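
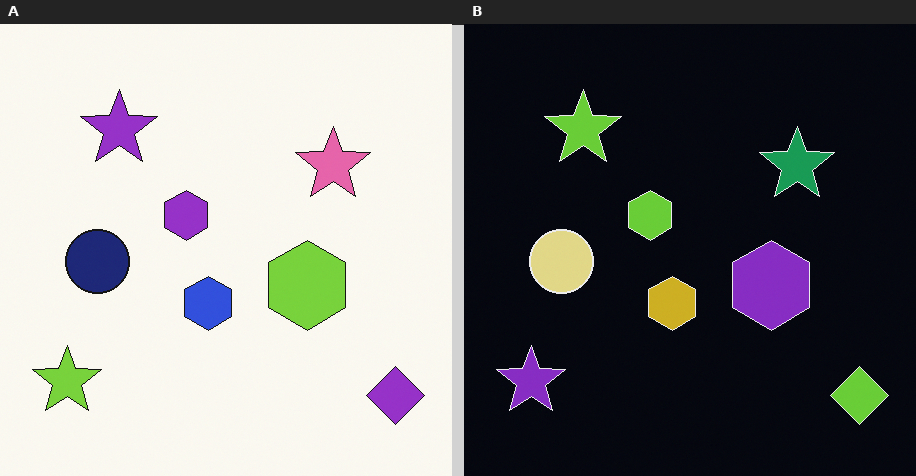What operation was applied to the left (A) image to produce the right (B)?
This is the original image color-inverted (negative).

The light background has become dark and every shape's color is its complement — a photographic negative.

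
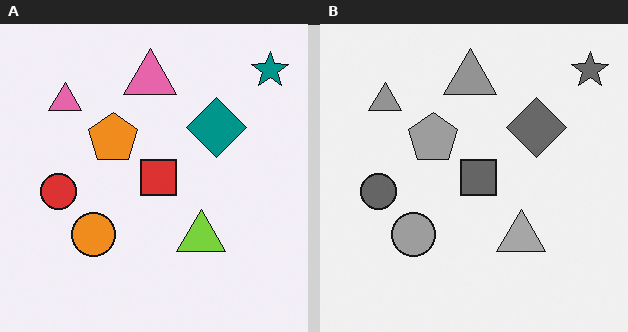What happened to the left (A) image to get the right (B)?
Converted to grayscale.

All color is removed — every shape is now a shade of grey.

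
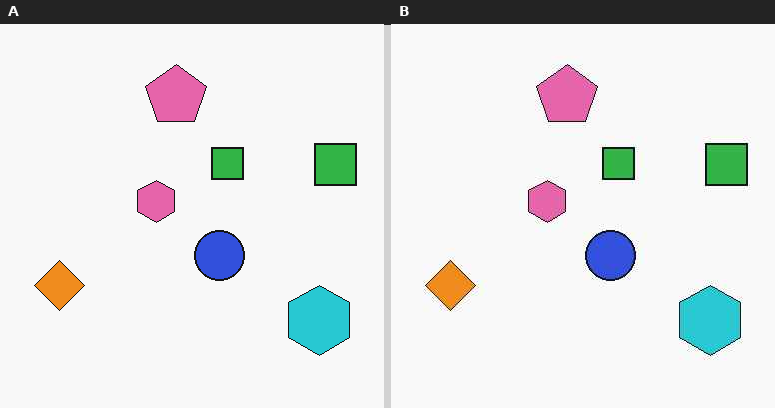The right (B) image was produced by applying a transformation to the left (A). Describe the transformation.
The right (B) image is the left (A) JPEG-compressed with visible artifacts.

Blocky 8×8 compression artifacts appear around shape edges and the flat background shows ringing — characteristic JPEG degradation.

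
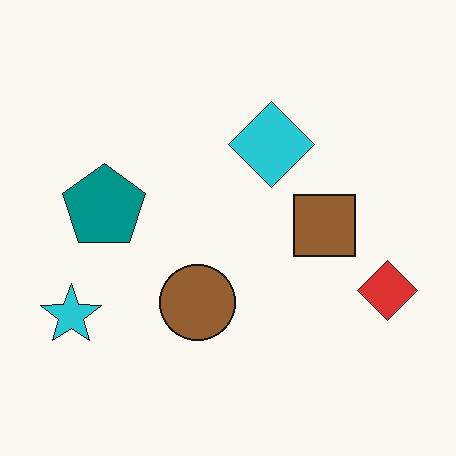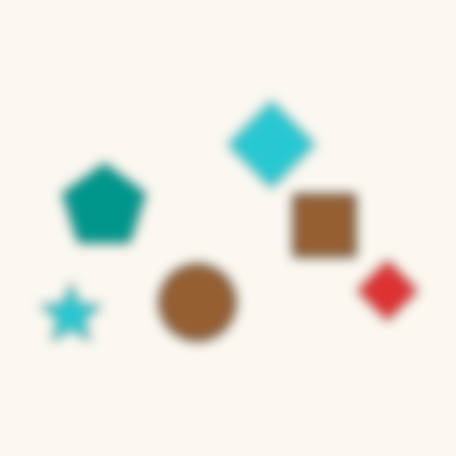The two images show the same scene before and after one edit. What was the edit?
The second image is the first heavily blurred.

Shape edges and outlines are uniformly softened across the whole image.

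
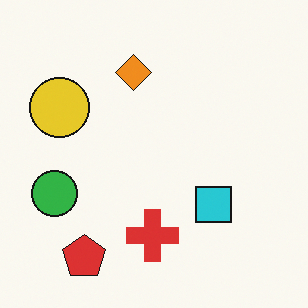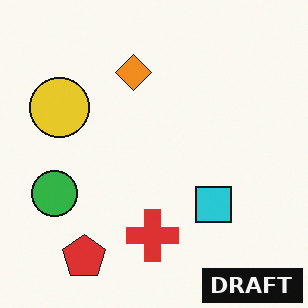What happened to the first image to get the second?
The second image is the first watermarked with the text "DRAFT" in the lower-right corner.

A dark label reading "DRAFT" appears in the lower-right corner.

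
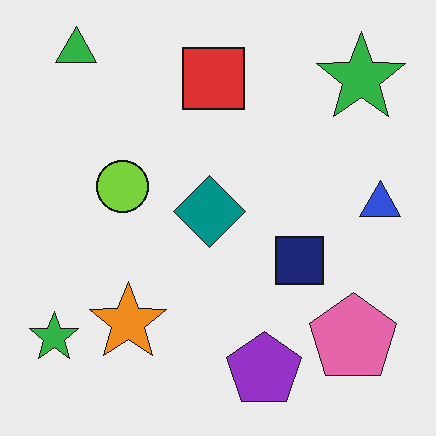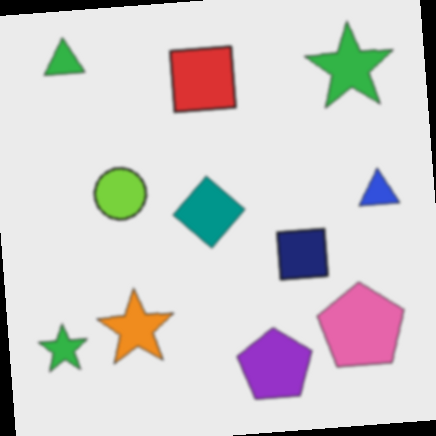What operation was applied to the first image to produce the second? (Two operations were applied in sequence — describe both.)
The second image is the first given a subtle gaussian blur, then rotated counter-clockwise by a slight angle.

Shape edges and outlines are uniformly softened across the whole image. Every shape is tilted by the same angle and the image corners show triangular fill wedges — a whole-image rotation by a non-right angle.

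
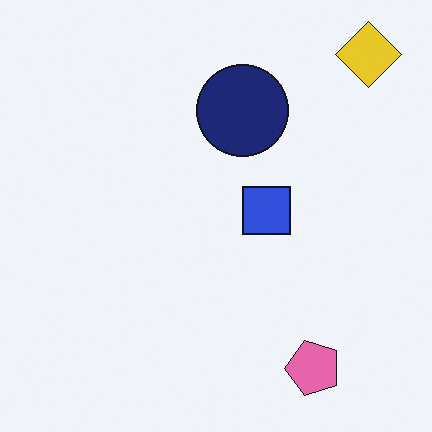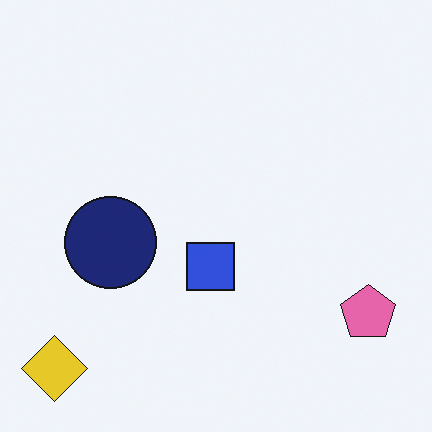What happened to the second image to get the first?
This is the original image transposed (reflected across the top-left ↔ bottom-right diagonal).

Shapes have swapped their row and column positions — what was in the top-right is now in the bottom-left — a diagonal reflection.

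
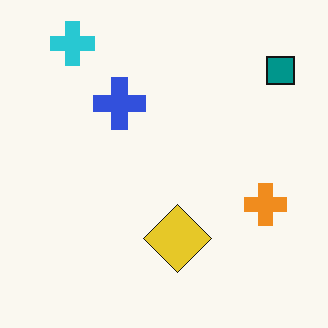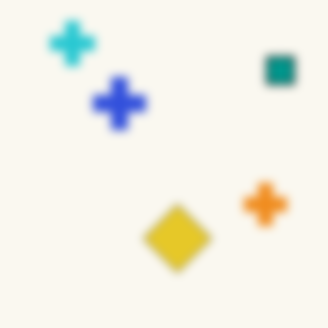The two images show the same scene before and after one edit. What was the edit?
This is the original image moderately blurred.

Shape edges and outlines are uniformly softened across the whole image.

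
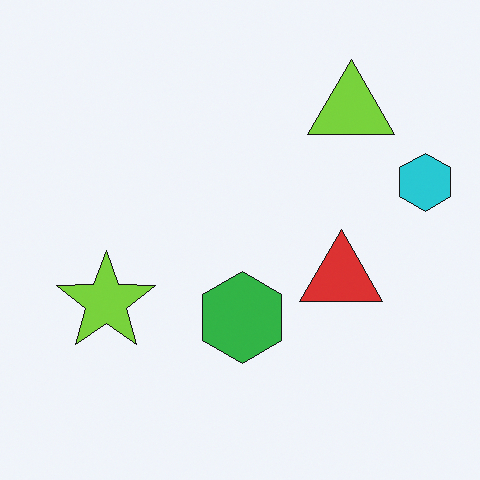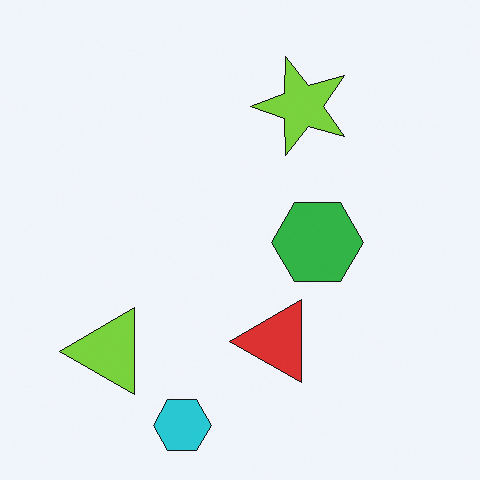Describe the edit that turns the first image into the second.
This is the original image transposed (reflected across the top-left ↔ bottom-right diagonal).

Shapes have swapped their row and column positions — what was in the top-right is now in the bottom-left — a diagonal reflection.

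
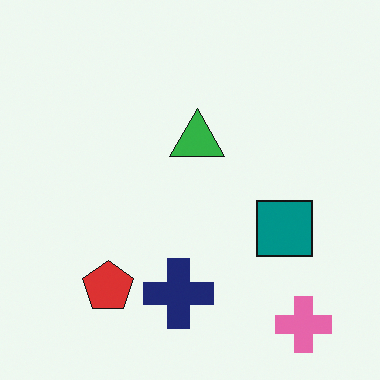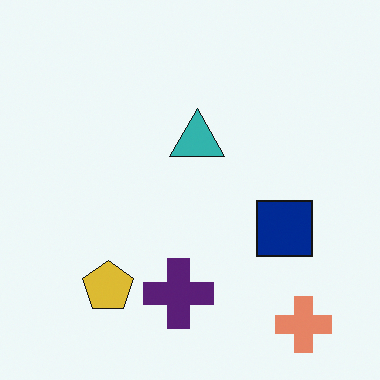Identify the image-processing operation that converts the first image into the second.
The transformation is: hue-shifted slightly.

Every shape's color has rotated by the same amount around the hue wheel — a uniform hue shift.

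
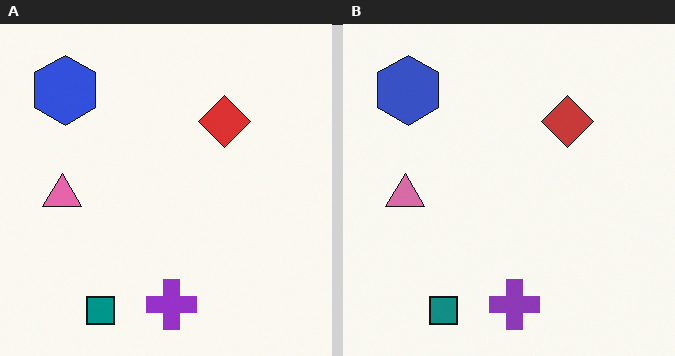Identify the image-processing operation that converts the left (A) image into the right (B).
It was slightly desaturated.

All colors are more muted and greyish — a global saturation change.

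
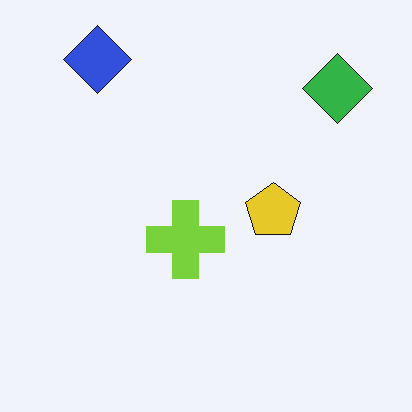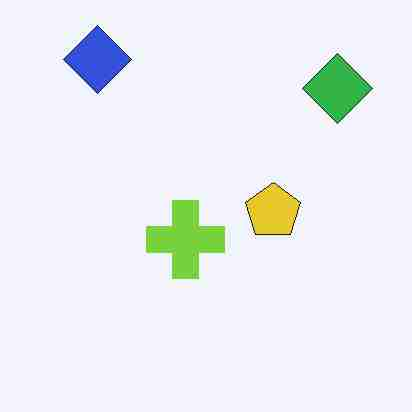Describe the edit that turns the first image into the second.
This is the original image degraded with heavy JPEG compression.

Blocky 8×8 compression artifacts appear around shape edges and the flat background shows ringing — characteristic JPEG degradation.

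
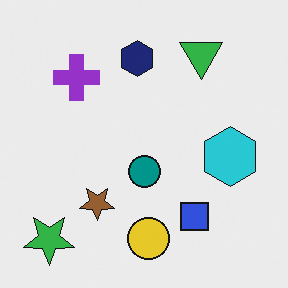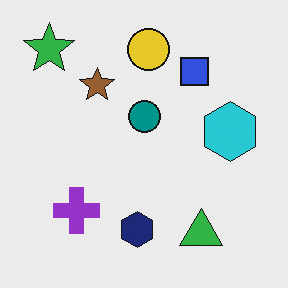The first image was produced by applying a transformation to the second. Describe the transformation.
The first image is the second flipped vertically (top ↔ bottom).

The green star is in the top-left of the second image and the bottom-left of the first — shapes on opposite sides of the horizontal midline have swapped in a mirror flip.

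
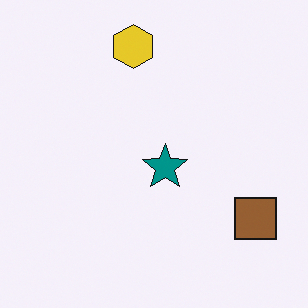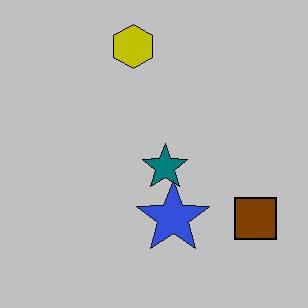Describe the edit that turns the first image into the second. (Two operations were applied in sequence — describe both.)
This is the original image heavily posterized to just a handful of flat colors, then overlaid with an additional blue star.

Each flat color has snapped to a coarser quantized level — most visibly, the near-white background has dropped to a flat grey. A blue star appears in the second image that is absent from the first.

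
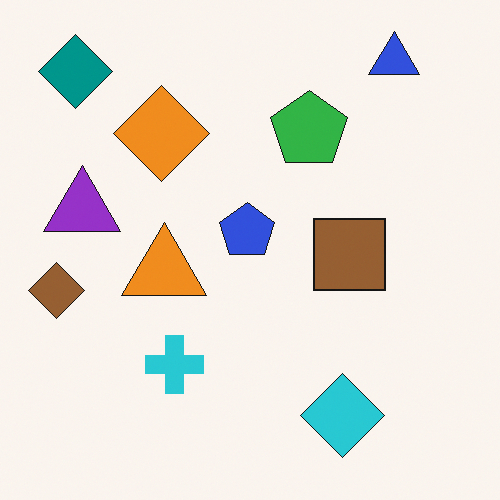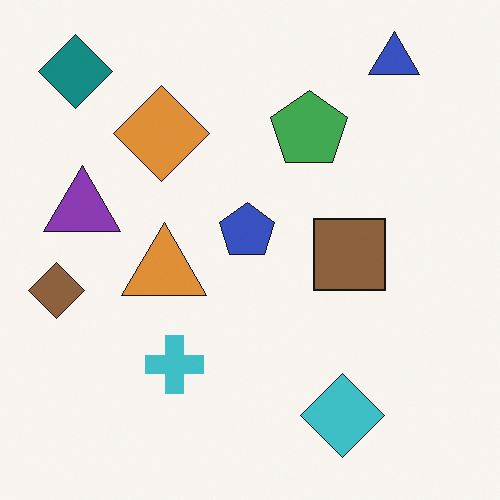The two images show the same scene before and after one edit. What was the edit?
The image was slightly desaturated.

All colors are more muted and greyish — a global saturation change.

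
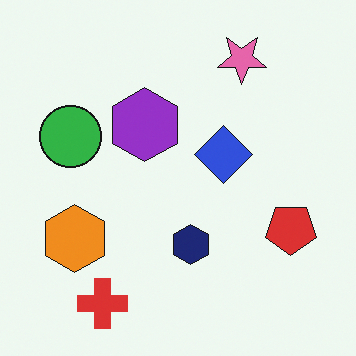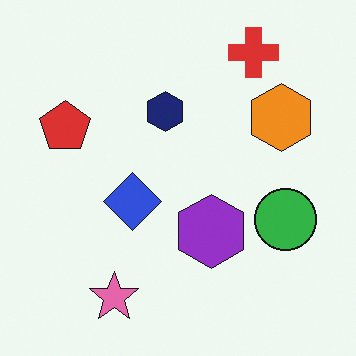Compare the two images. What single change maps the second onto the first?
The image was rotated 180°.

The red cross sits in the top-right of the second image and the bottom-left of the first — consistent with a whole-image 180° rotation.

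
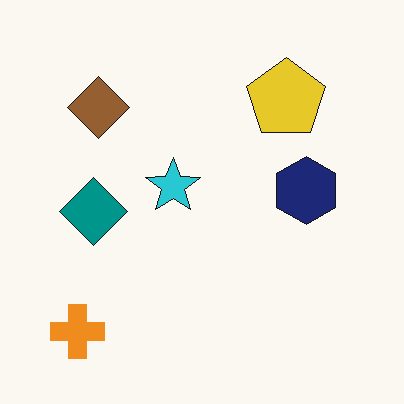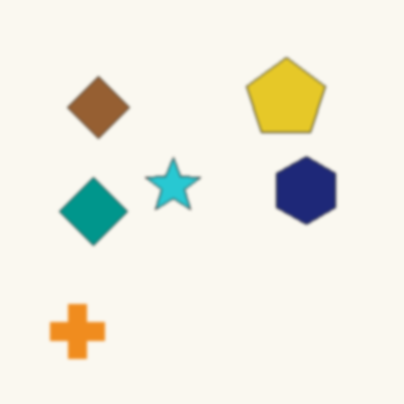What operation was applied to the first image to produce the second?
The image was slightly softened.

Shape edges and outlines are uniformly softened across the whole image.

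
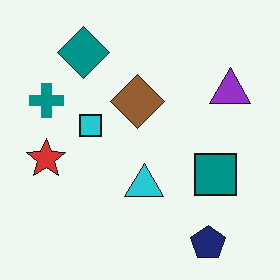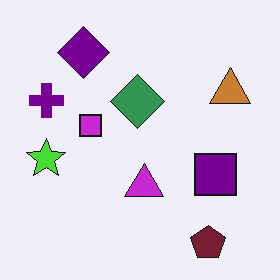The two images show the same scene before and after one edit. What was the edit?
This is the original image hue-shifted through roughly a third of the color wheel.

Every shape's color has rotated by the same amount around the hue wheel — a uniform hue shift.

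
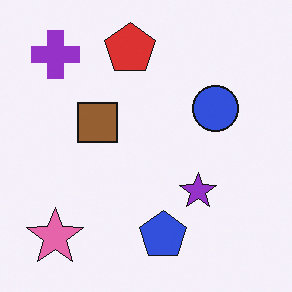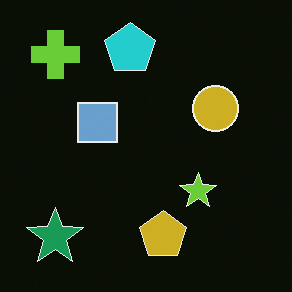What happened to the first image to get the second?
This is the original image color-inverted (negative).

The light background has become dark and every shape's color is its complement — a photographic negative.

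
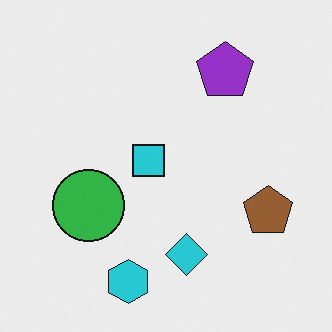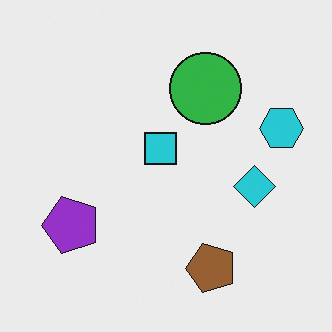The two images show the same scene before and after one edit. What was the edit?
It was transposed (reflected across the top-left ↔ bottom-right diagonal).

Shapes have swapped their row and column positions — what was in the top-right is now in the bottom-left — a diagonal reflection.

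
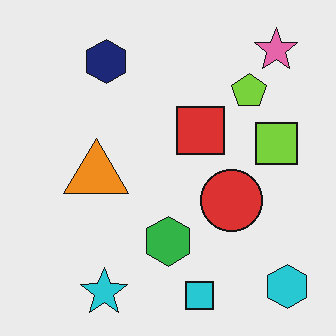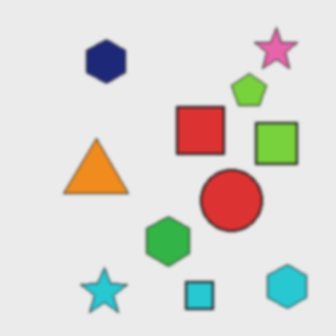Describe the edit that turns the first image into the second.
The transformation is: given a subtle gaussian blur.

Shape edges and outlines are uniformly softened across the whole image.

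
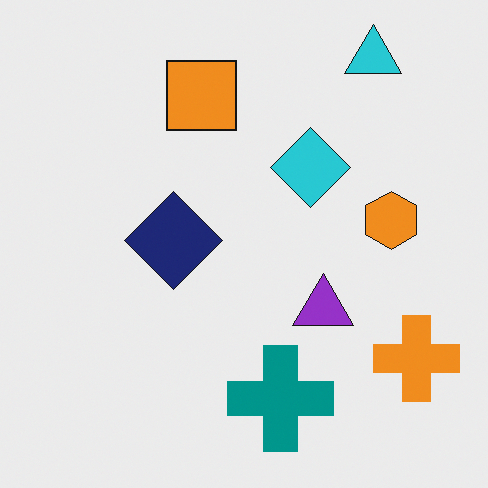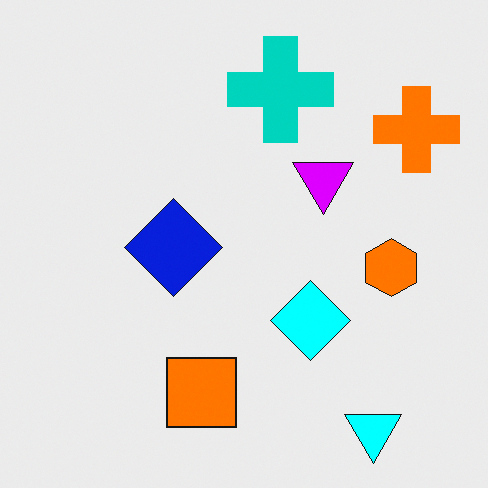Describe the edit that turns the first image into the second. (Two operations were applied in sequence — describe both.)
It was flipped vertically (top ↔ bottom), then heavily oversaturated.

The cyan triangle is in the top-right of the first image and the bottom-right of the second — shapes on opposite sides of the horizontal midline have swapped in a mirror flip. All colors are more vivid — a global saturation change.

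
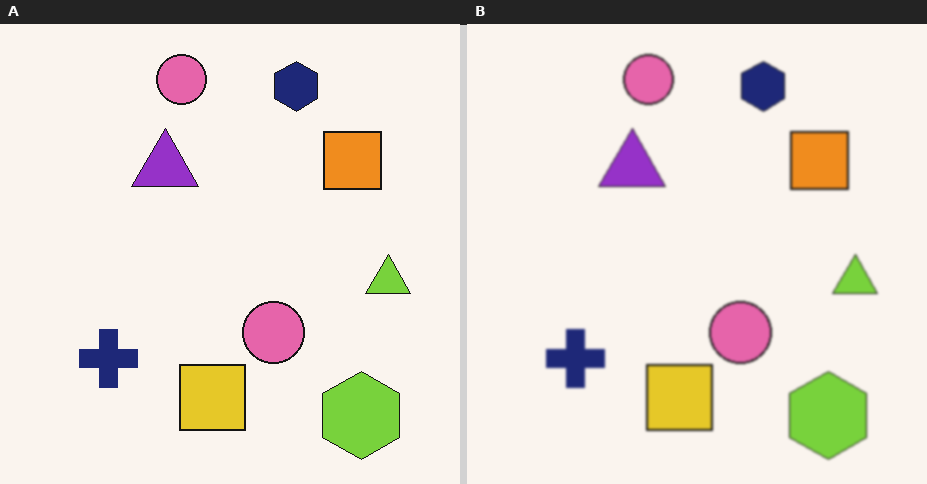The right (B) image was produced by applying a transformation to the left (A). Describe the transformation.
It was slightly softened.

Shape edges and outlines are uniformly softened across the whole image.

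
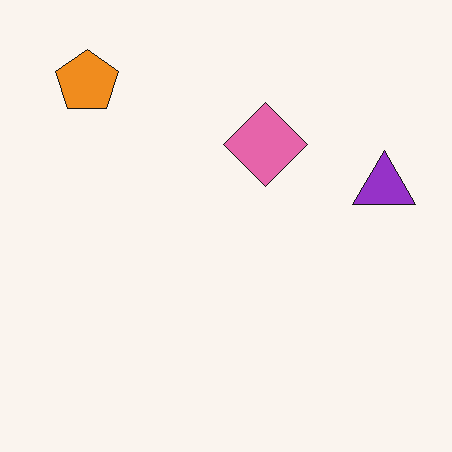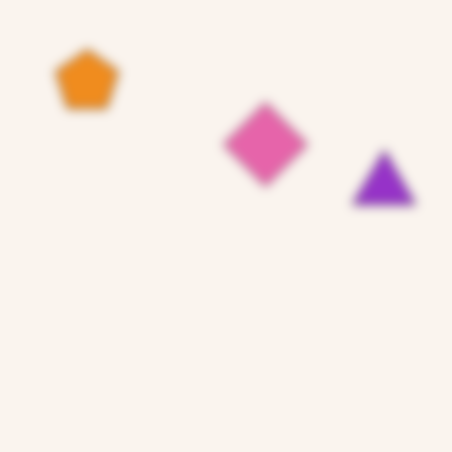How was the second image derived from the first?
Heavily blurred.

Shape edges and outlines are uniformly softened across the whole image.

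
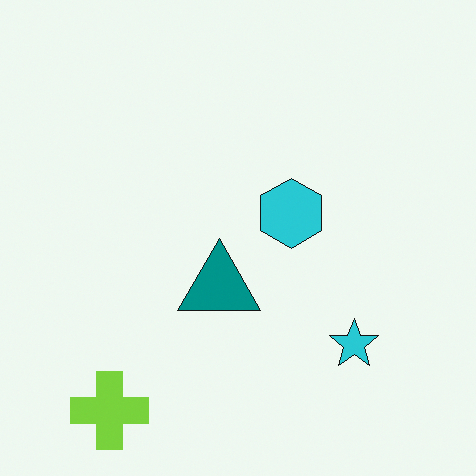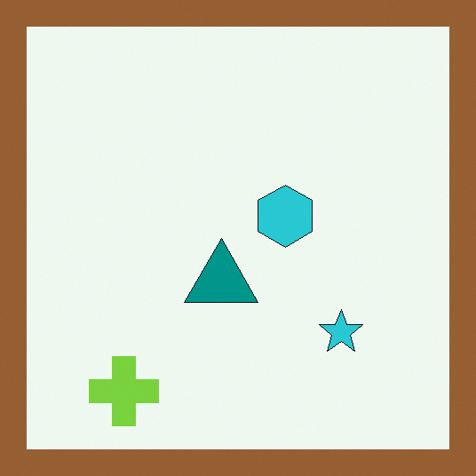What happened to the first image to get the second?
It was framed with a brown border.

A solid brown frame runs around the edge of the second image, with the content slightly shrunk inside it.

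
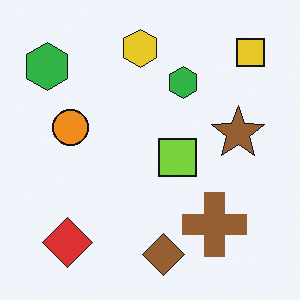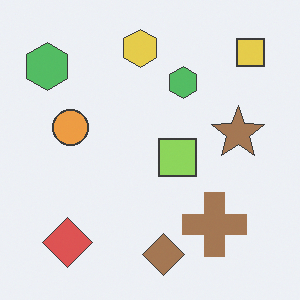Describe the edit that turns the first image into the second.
Given slightly reduced contrast.

Tones are pushed toward mid-grey across the whole image — a global contrast change.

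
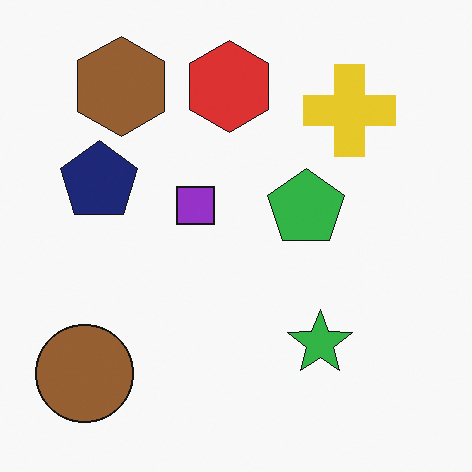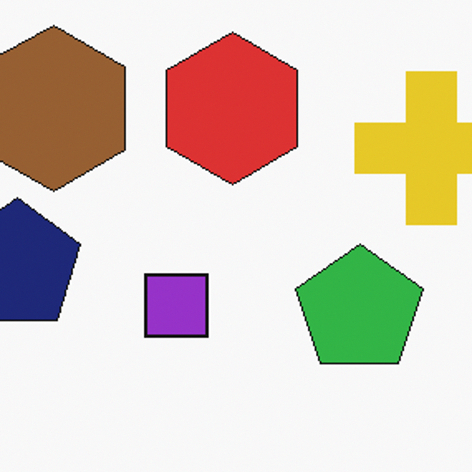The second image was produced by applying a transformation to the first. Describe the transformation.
It was cropped to a noticeably smaller region and rescaled.

The visible shapes are larger and the field of view is narrower; shapes near the original edges may be partly or wholly outside the frame — a crop-and-rescale.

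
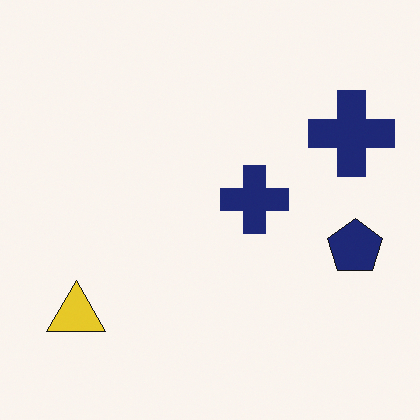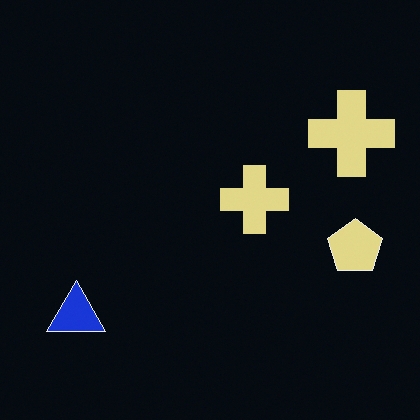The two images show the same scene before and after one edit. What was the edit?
The image was color-inverted (negative).

The light background has become dark and every shape's color is its complement — a photographic negative.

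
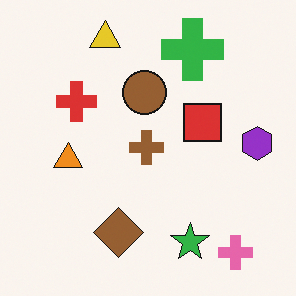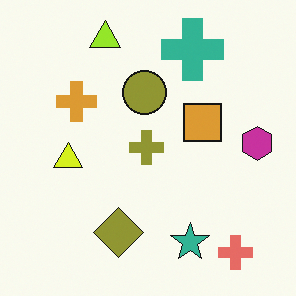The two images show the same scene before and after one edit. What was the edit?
It was hue-shifted by a small amount.

Every shape's color has rotated by the same amount around the hue wheel — a uniform hue shift.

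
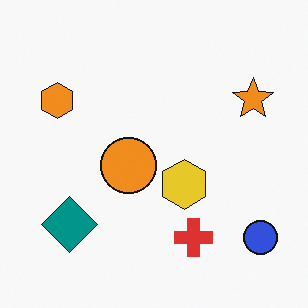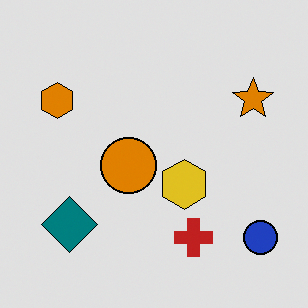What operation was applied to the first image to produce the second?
It was moderately posterized.

Each flat color has snapped to a coarser quantized level — most visibly, the near-white background has dropped to a flat grey.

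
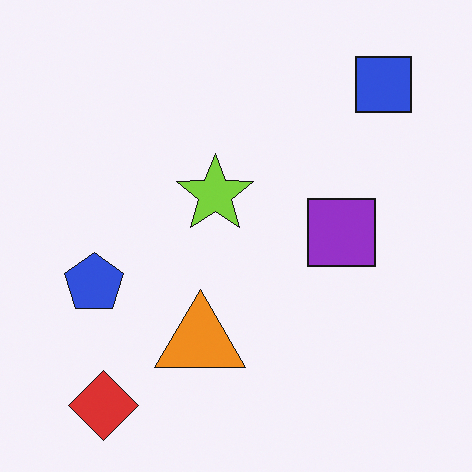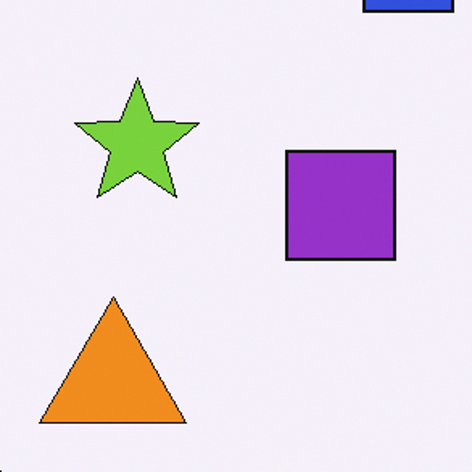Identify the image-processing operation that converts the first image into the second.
The image was cropped slightly and scaled back up.

The visible shapes are larger and the field of view is narrower; shapes near the original edges may be partly or wholly outside the frame — a crop-and-rescale.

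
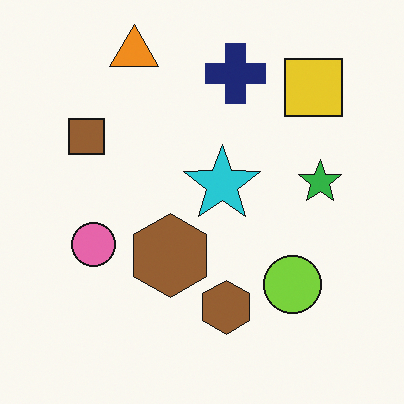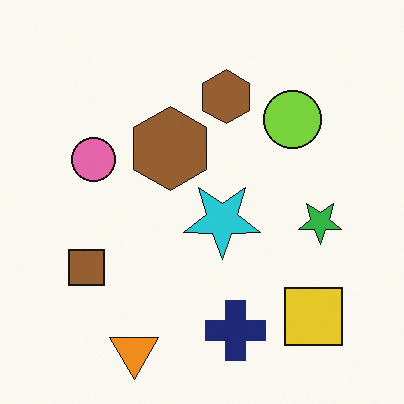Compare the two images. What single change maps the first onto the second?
The transformation is: flipped vertically (top ↔ bottom).

The orange triangle is in the top-left of the first image and the bottom-left of the second — shapes on opposite sides of the horizontal midline have swapped in a mirror flip.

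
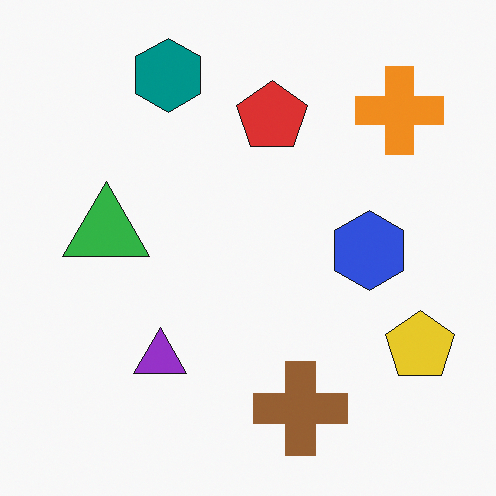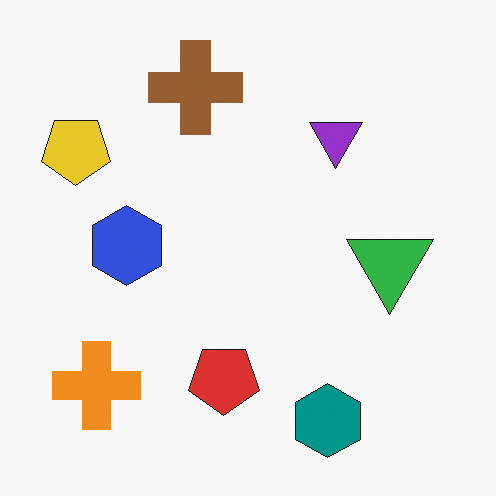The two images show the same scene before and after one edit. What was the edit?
It was rotated 180°.

The orange cross sits in the top-right of the first image and the bottom-left of the second — consistent with a whole-image 180° rotation.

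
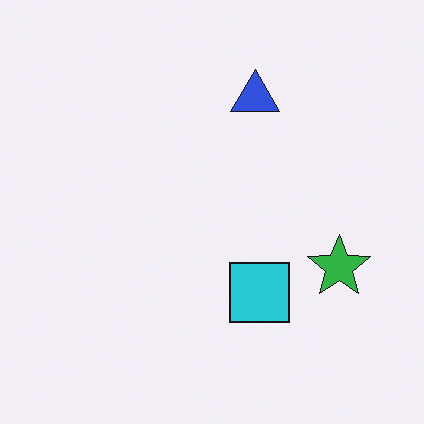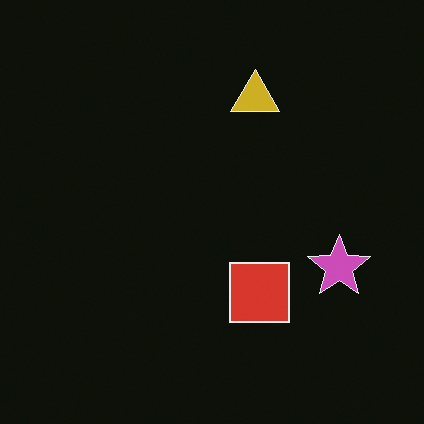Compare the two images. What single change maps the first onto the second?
The second image is the first color-inverted (negative).

The light background has become dark and every shape's color is its complement — a photographic negative.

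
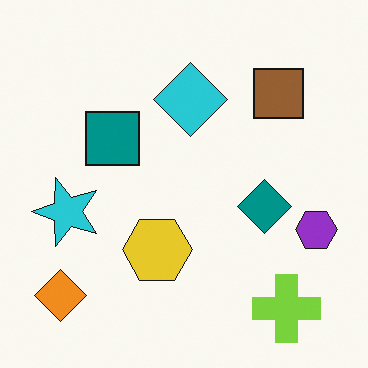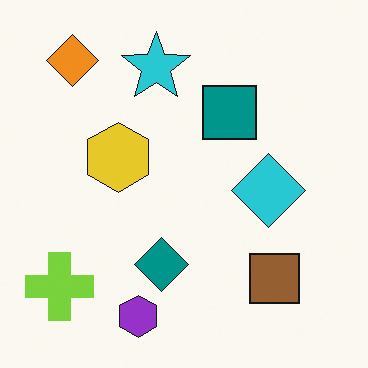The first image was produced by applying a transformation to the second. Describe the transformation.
The image was rotated 90° counter-clockwise.

The orange diamond sits in the top-left of the second image and the bottom-left of the first — consistent with a whole-image 90° counter-clockwise rotation.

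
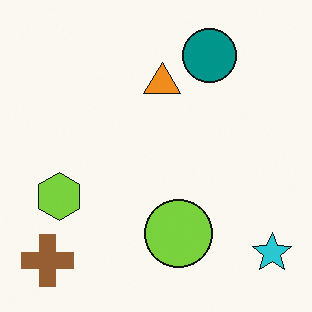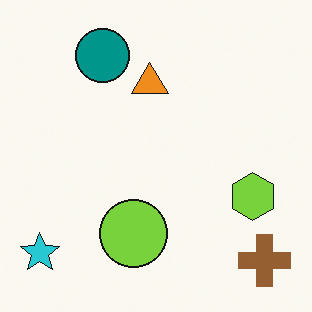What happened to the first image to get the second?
The second image is the first flipped horizontally (left ↔ right).

The cyan star is in the bottom-right of the first image and the bottom-left of the second — shapes on opposite sides of the vertical midline have swapped in a mirror flip.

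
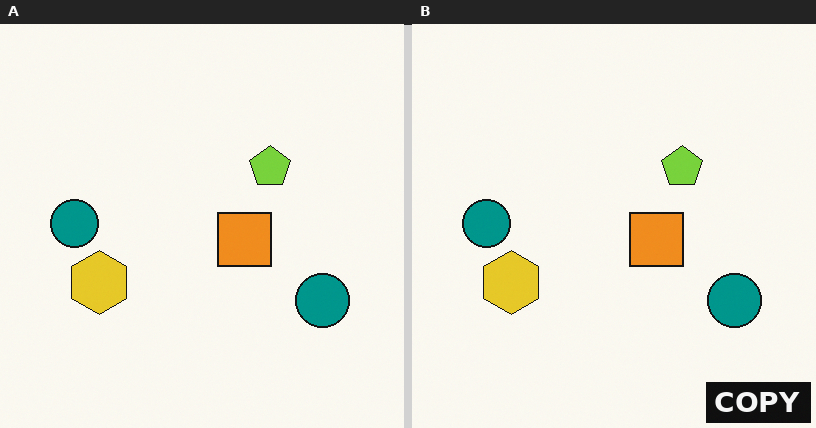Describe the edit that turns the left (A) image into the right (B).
The right (B) image is the left (A) watermarked with the text "COPY" in the lower-right corner.

A dark label reading "COPY" appears in the lower-right corner.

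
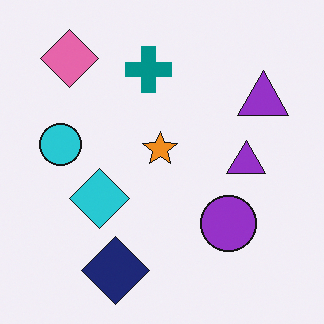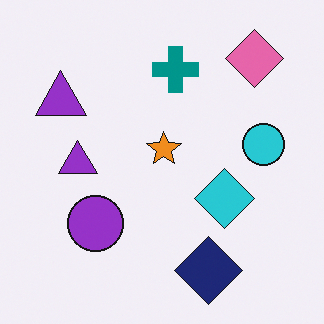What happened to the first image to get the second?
The transformation is: flipped horizontally (left ↔ right).

The cyan circle is in the left of the first image and the right of the second — shapes on opposite sides of the vertical midline have swapped in a mirror flip.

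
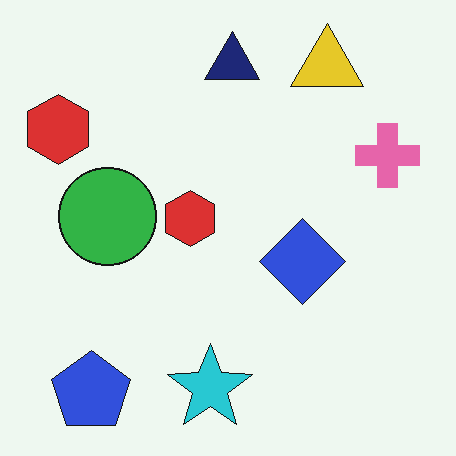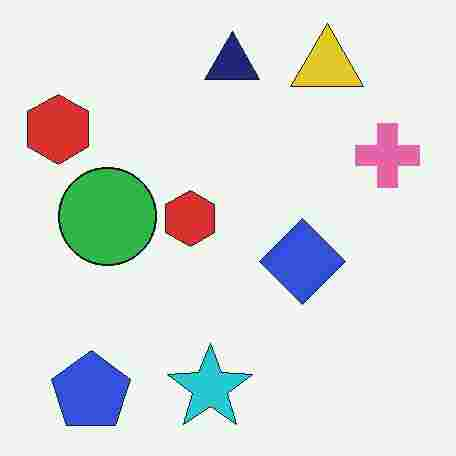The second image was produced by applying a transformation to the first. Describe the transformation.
It was heavily JPEG-compressed with obvious blocking artifacts.

Blocky 8×8 compression artifacts appear around shape edges and the flat background shows ringing — characteristic JPEG degradation.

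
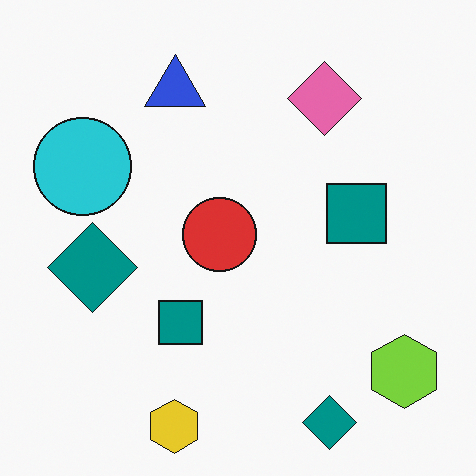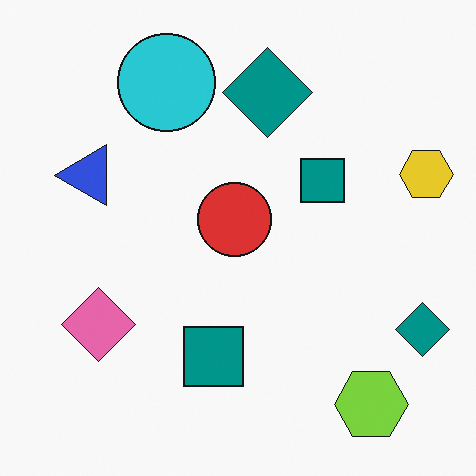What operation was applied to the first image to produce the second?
It was transposed (reflected across the top-left ↔ bottom-right diagonal).

Shapes have swapped their row and column positions — what was in the top-right is now in the bottom-left — a diagonal reflection.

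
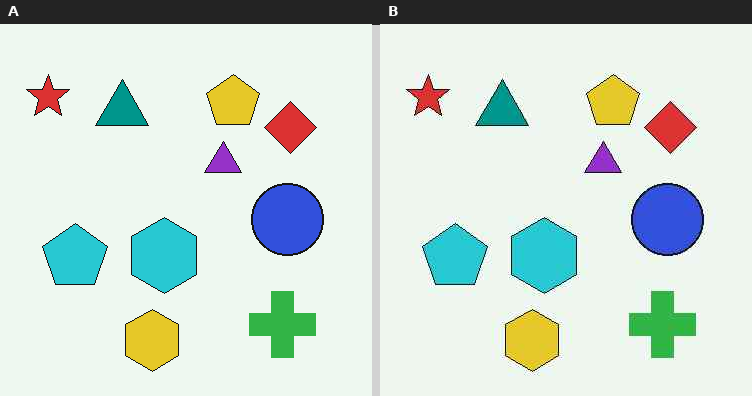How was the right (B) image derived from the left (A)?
This is the original image given moderate JPEG compression.

Blocky 8×8 compression artifacts appear around shape edges and the flat background shows ringing — characteristic JPEG degradation.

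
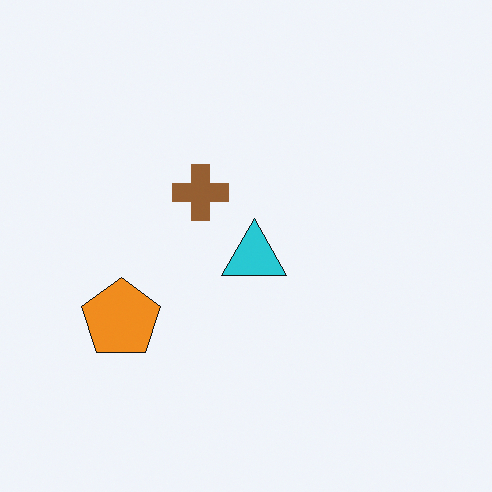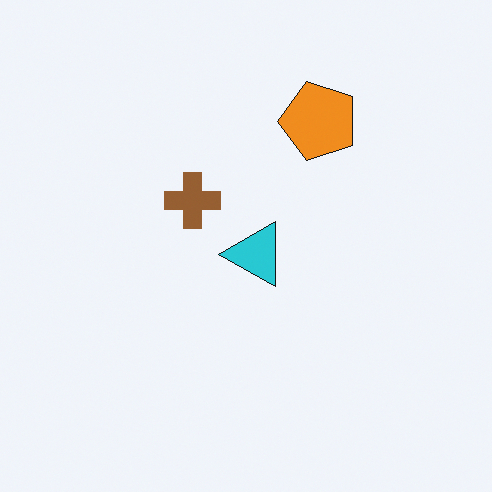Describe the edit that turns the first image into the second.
The second image is the first transposed (reflected across the top-left ↔ bottom-right diagonal).

Shapes have swapped their row and column positions — what was in the top-right is now in the bottom-left — a diagonal reflection.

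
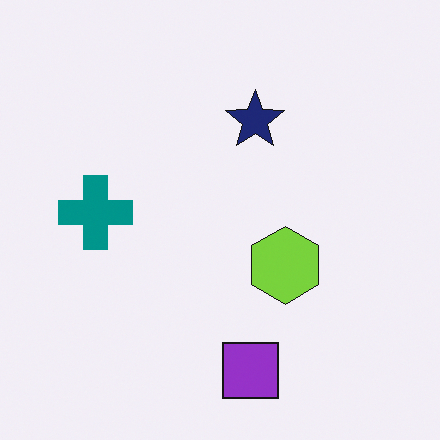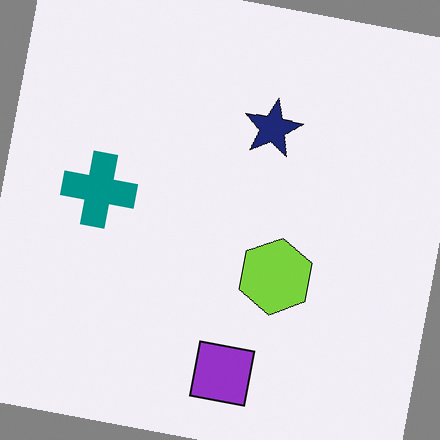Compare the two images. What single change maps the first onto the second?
The image was rotated clockwise by a slight angle.

Every shape is tilted by the same angle and the image corners show triangular fill wedges — a whole-image rotation by a non-right angle.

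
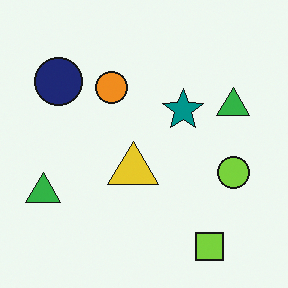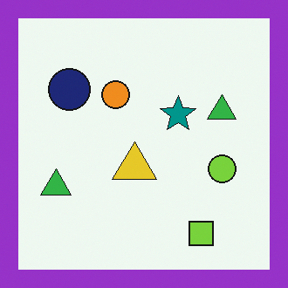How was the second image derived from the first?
It was framed with a purple border.

A solid purple frame runs around the edge of the second image, with the content slightly shrunk inside it.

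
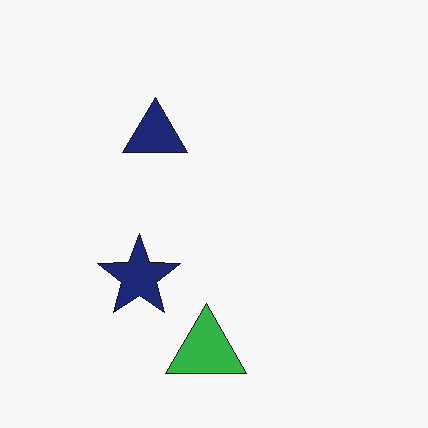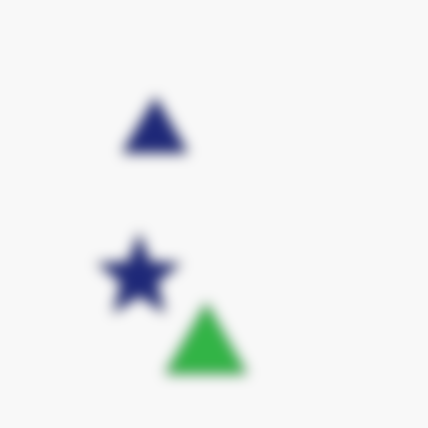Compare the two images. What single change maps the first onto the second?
Strongly gaussian-blurred.

Shape edges and outlines are uniformly softened across the whole image.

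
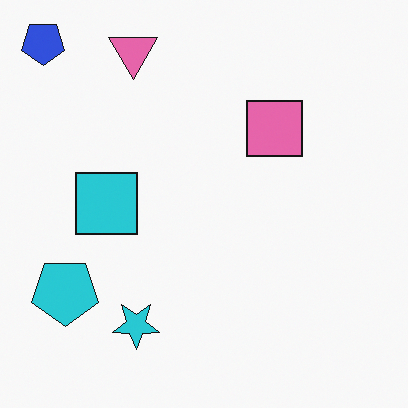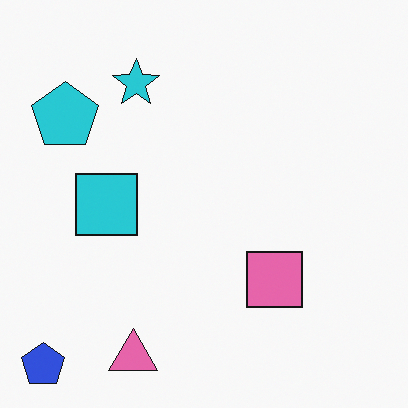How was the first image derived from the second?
The first image is the second flipped vertically (top ↔ bottom).

The blue pentagon is in the bottom-left of the second image and the top-left of the first — shapes on opposite sides of the horizontal midline have swapped in a mirror flip.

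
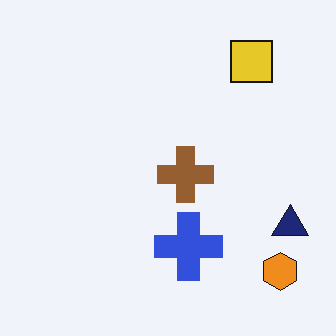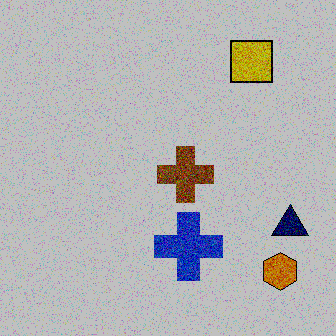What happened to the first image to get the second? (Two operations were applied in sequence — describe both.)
It was degraded with a thick layer of grain, then aggressively posterized.

Random speckle covers the whole image, including the flat background. Each flat color has snapped to a coarser quantized level — most visibly, the near-white background has dropped to a flat grey.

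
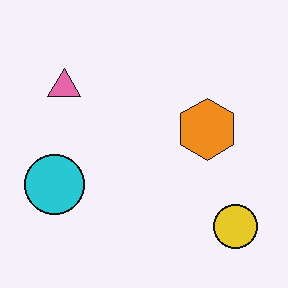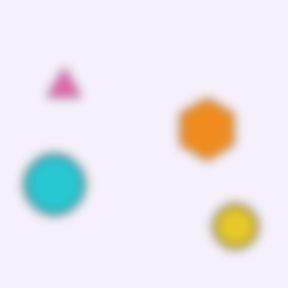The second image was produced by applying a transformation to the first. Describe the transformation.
Heavily blurred.

Shape edges and outlines are uniformly softened across the whole image.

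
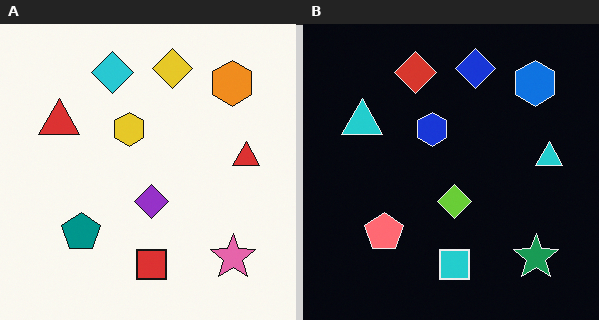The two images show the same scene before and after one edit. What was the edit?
The image was color-inverted (negative).

The light background has become dark and every shape's color is its complement — a photographic negative.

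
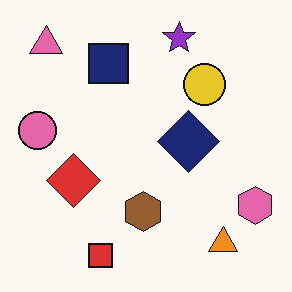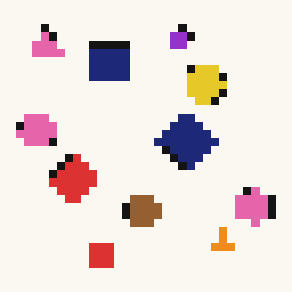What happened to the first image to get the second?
It was moderately pixelated.

Shapes are reduced to large square blocks; fine edges and outlines are lost — a downscale-then-upscale (mosaic) effect.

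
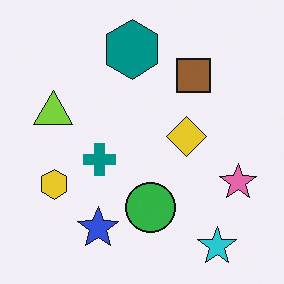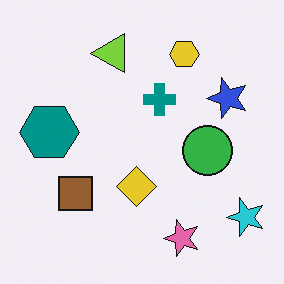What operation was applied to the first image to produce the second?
The transformation is: transposed (reflected across the top-left ↔ bottom-right diagonal).

Shapes have swapped their row and column positions — what was in the top-right is now in the bottom-left — a diagonal reflection.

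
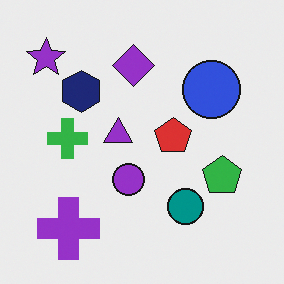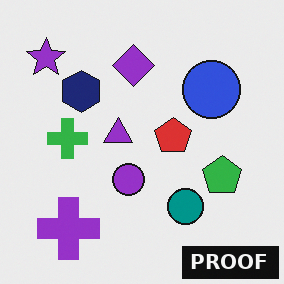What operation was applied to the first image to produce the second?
The second image is the first watermarked with the text "PROOF" in the lower-right corner.

A dark label reading "PROOF" appears in the lower-right corner.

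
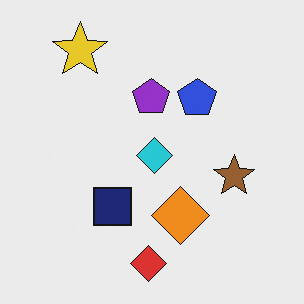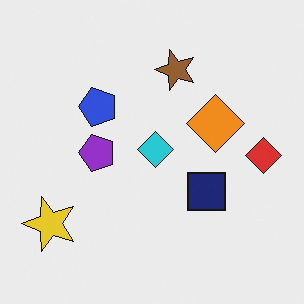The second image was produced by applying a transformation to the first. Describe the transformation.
The transformation is: rotated 90° counter-clockwise.

The yellow star sits in the top-left of the first image and the bottom-left of the second — consistent with a whole-image 90° counter-clockwise rotation.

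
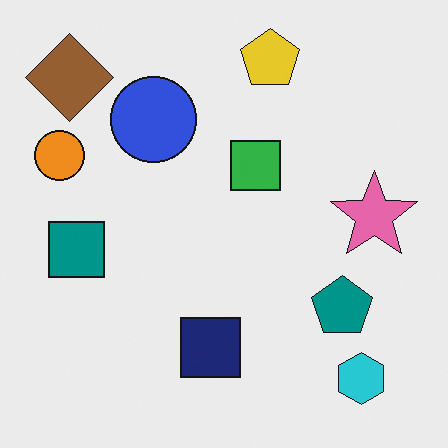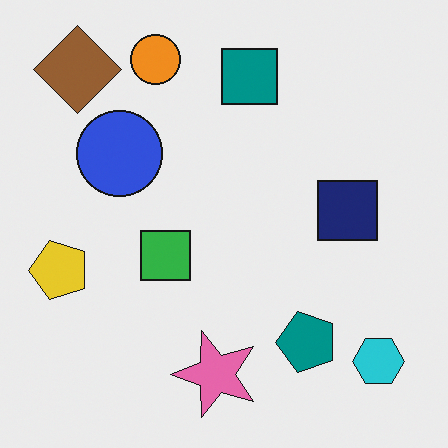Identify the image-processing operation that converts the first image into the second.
Transposed (reflected across the top-left ↔ bottom-right diagonal).

Shapes have swapped their row and column positions — what was in the top-right is now in the bottom-left — a diagonal reflection.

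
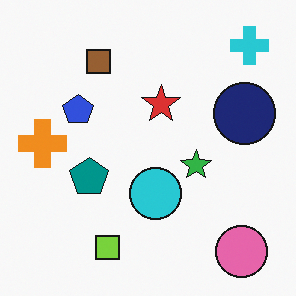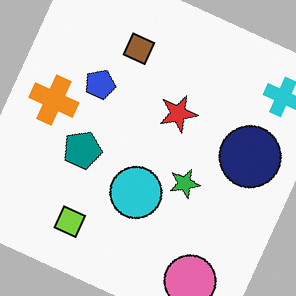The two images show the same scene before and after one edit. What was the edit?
It was rotated clockwise by a clearly visible amount.

Every shape is tilted by the same angle and the image corners show triangular fill wedges — a whole-image rotation by a non-right angle.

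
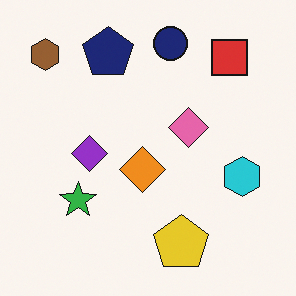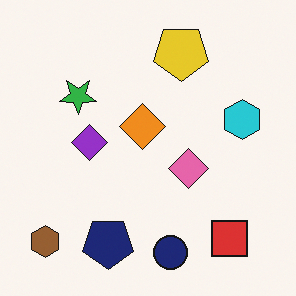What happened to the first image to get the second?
The image was flipped vertically (top ↔ bottom).

The navy circle is in the top of the first image and the bottom of the second — shapes on opposite sides of the horizontal midline have swapped in a mirror flip.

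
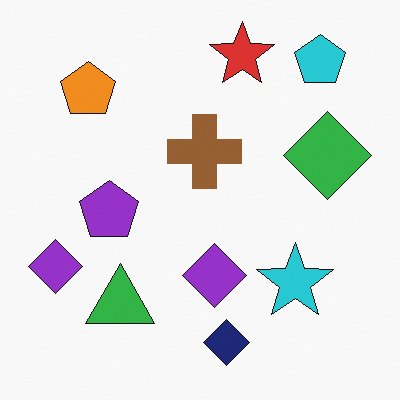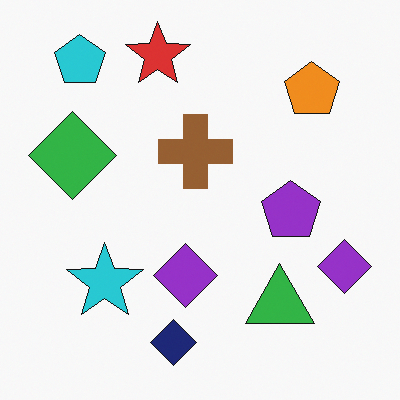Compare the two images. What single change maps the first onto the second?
This is the original image flipped horizontally (left ↔ right).

The green diamond is in the right of the first image and the left of the second — shapes on opposite sides of the vertical midline have swapped in a mirror flip.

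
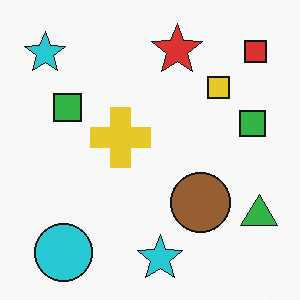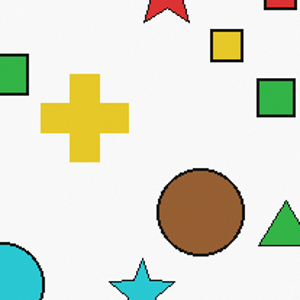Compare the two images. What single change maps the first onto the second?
It was cropped slightly and scaled back up.

The visible shapes are larger and the field of view is narrower; shapes near the original edges may be partly or wholly outside the frame — a crop-and-rescale.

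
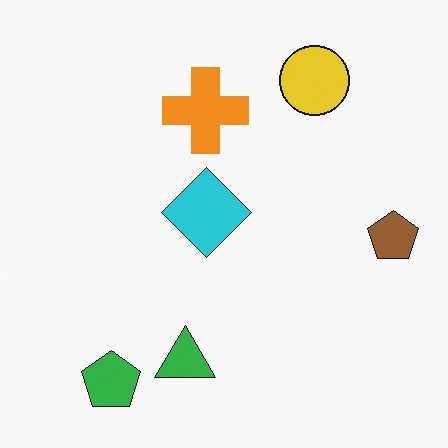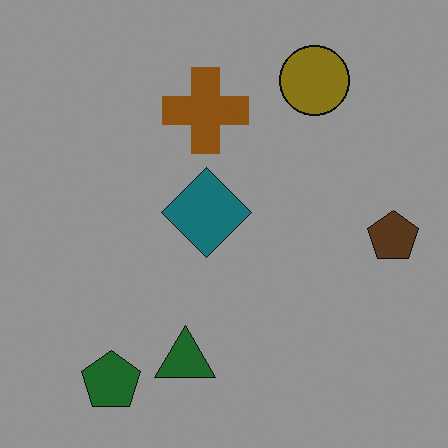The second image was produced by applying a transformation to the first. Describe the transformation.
The second image is the first substantially darkened.

Every pixel — background and shapes alike — is uniformly darkened.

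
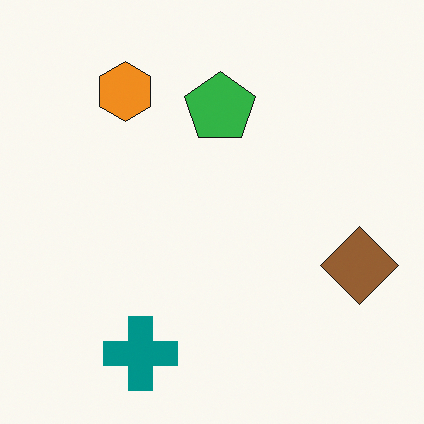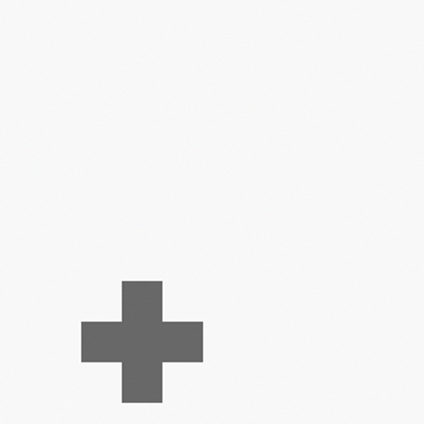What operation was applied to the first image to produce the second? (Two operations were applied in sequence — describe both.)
The transformation is: converted to grayscale, then cropped tightly and scaled back up.

All color is removed — every shape is now a shade of grey. The visible shapes are larger and the field of view is narrower; shapes near the original edges may be partly or wholly outside the frame — a crop-and-rescale.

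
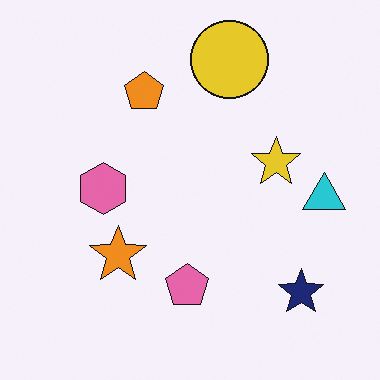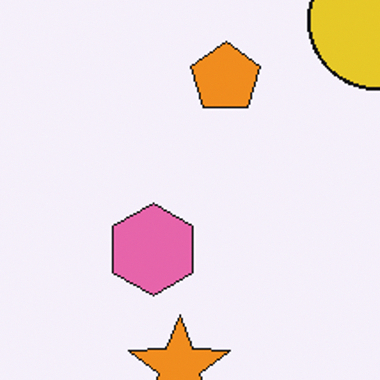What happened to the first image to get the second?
It was cropped to a noticeably smaller region and rescaled.

The visible shapes are larger and the field of view is narrower; shapes near the original edges may be partly or wholly outside the frame — a crop-and-rescale.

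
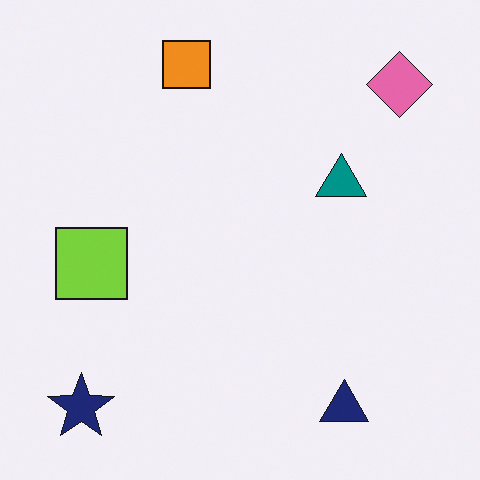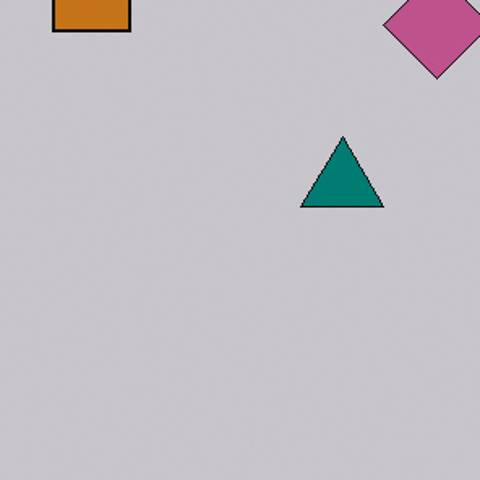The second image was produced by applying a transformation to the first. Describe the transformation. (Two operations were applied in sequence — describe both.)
Cropped tightly and scaled back up, then darkened a little.

The visible shapes are larger and the field of view is narrower; shapes near the original edges may be partly or wholly outside the frame — a crop-and-rescale. Every pixel — background and shapes alike — is uniformly darkened.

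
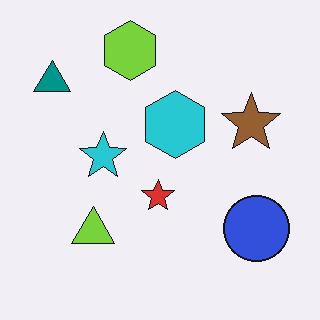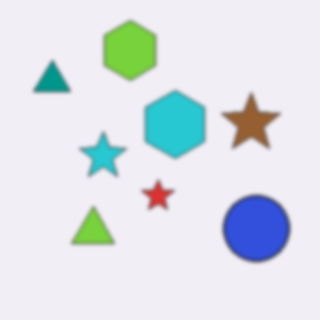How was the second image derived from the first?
It was slightly softened.

Shape edges and outlines are uniformly softened across the whole image.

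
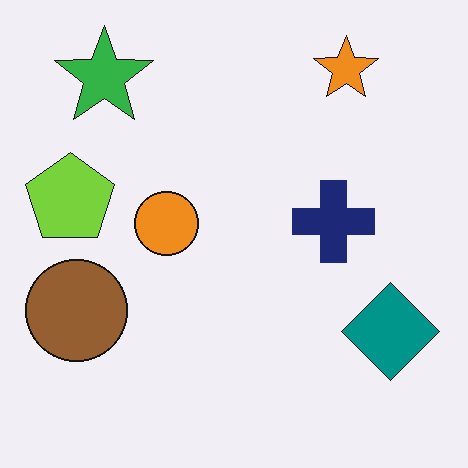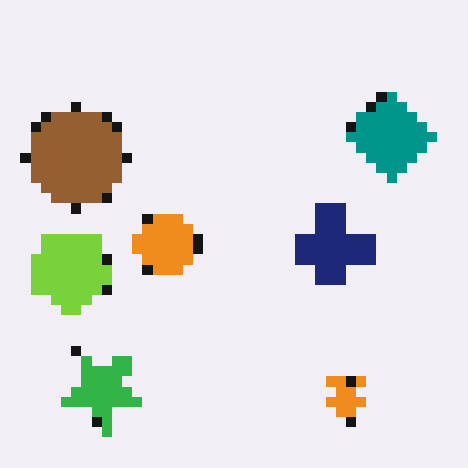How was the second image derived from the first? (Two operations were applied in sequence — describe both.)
Heavily pixelated into large blocks, then flipped vertically (top ↔ bottom).

Shapes are reduced to large square blocks; fine edges and outlines are lost — a downscale-then-upscale (mosaic) effect. The orange star is in the top-right of the first image and the bottom-right of the second — shapes on opposite sides of the horizontal midline have swapped in a mirror flip.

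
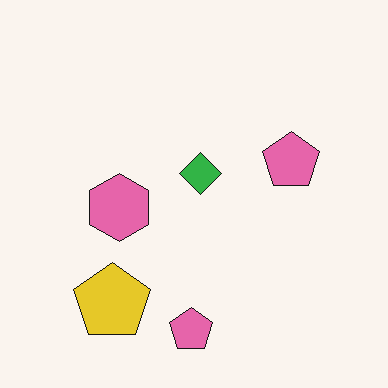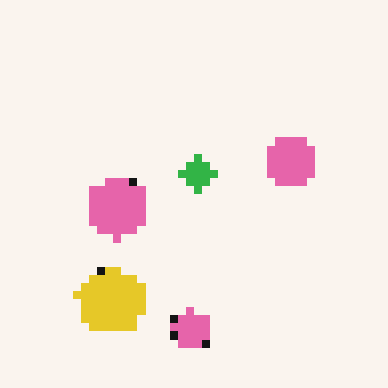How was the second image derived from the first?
It was moderately pixelated.

Shapes are reduced to large square blocks; fine edges and outlines are lost — a downscale-then-upscale (mosaic) effect.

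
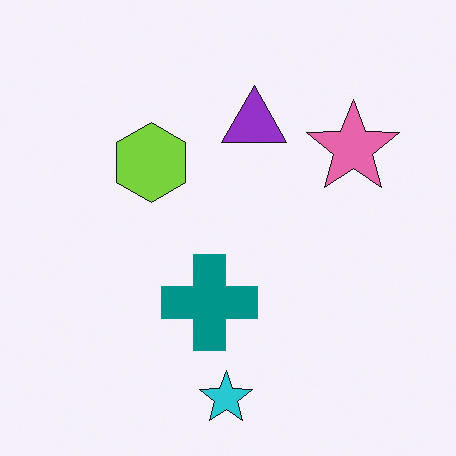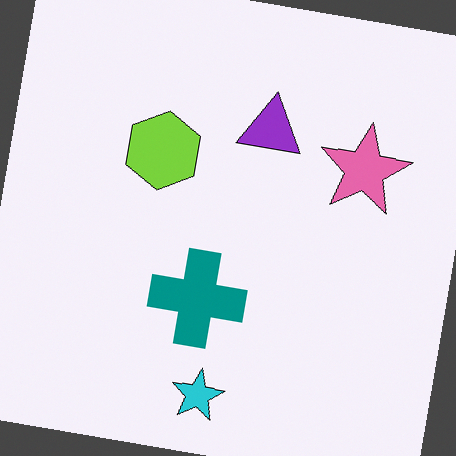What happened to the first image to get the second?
The transformation is: rotated clockwise by a small amount.

Every shape is tilted by the same angle and the image corners show triangular fill wedges — a whole-image rotation by a non-right angle.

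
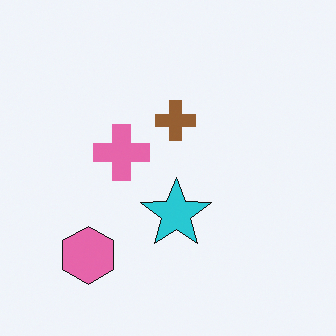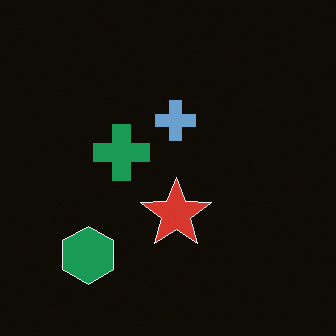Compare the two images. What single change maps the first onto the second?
The image was color-inverted (negative).

The light background has become dark and every shape's color is its complement — a photographic negative.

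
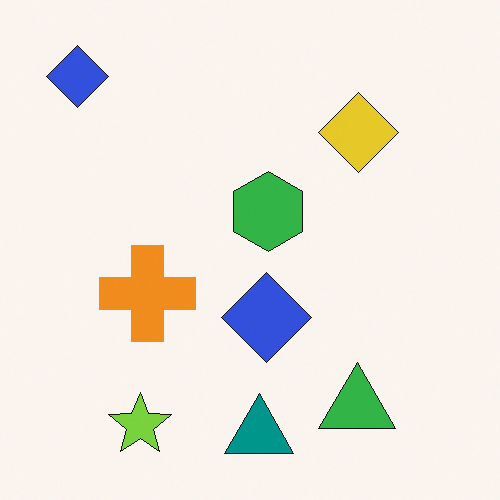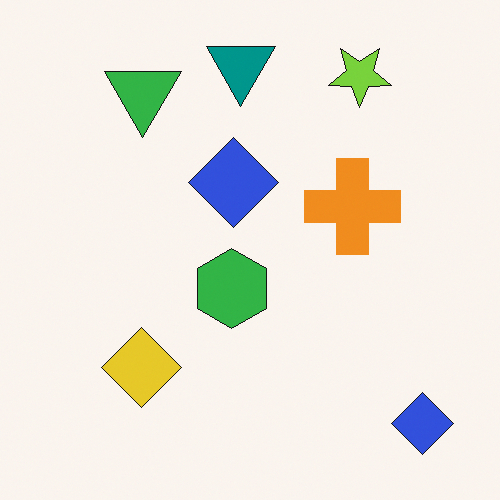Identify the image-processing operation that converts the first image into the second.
Rotated 180°.

The lime star sits in the bottom-left of the first image and the top-right of the second — consistent with a whole-image 180° rotation.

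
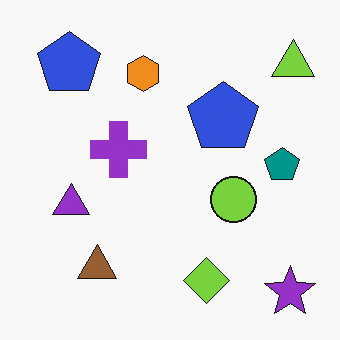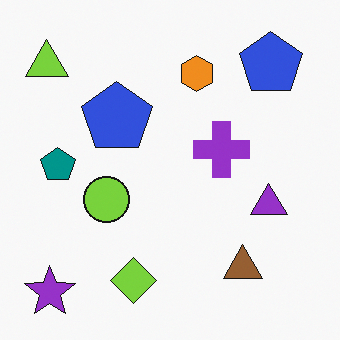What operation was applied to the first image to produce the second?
This is the original image flipped horizontally (left ↔ right).

The lime triangle is in the top-right of the first image and the top-left of the second — shapes on opposite sides of the vertical midline have swapped in a mirror flip.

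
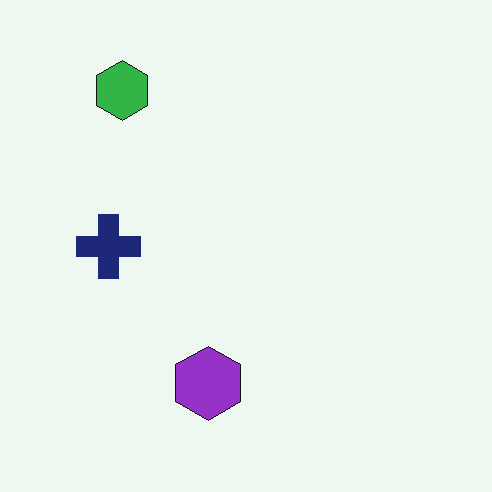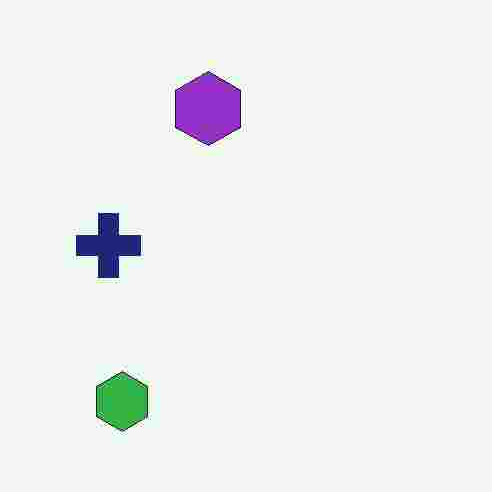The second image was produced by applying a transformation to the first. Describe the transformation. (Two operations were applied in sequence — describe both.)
The transformation is: degraded with heavy JPEG compression, then flipped vertically (top ↔ bottom).

Blocky 8×8 compression artifacts appear around shape edges and the flat background shows ringing — characteristic JPEG degradation. The green hexagon is in the top-left of the first image and the bottom-left of the second — shapes on opposite sides of the horizontal midline have swapped in a mirror flip.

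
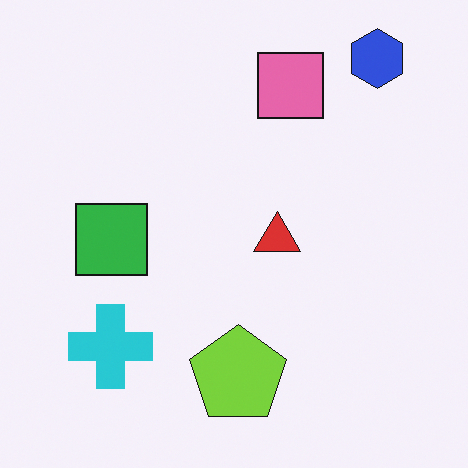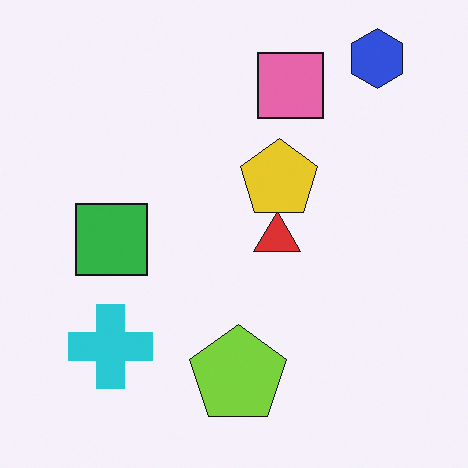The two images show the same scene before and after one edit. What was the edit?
It was overlaid with an additional yellow pentagon.

A yellow pentagon appears in the second image that is absent from the first.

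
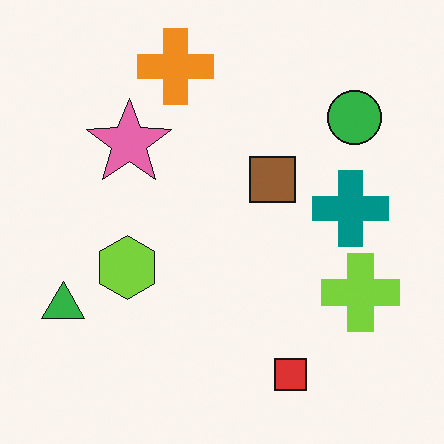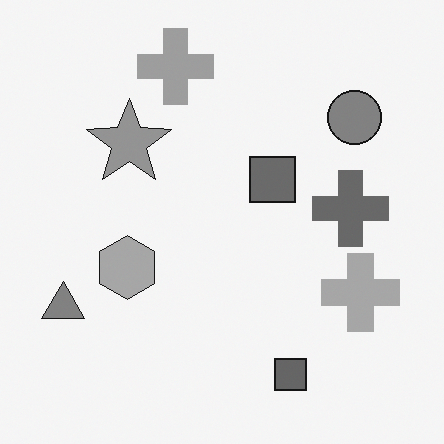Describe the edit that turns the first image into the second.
The second image is the first converted to grayscale.

All color is removed — every shape is now a shade of grey.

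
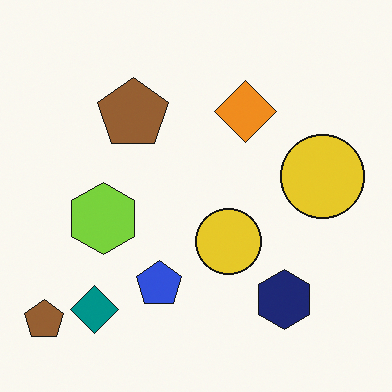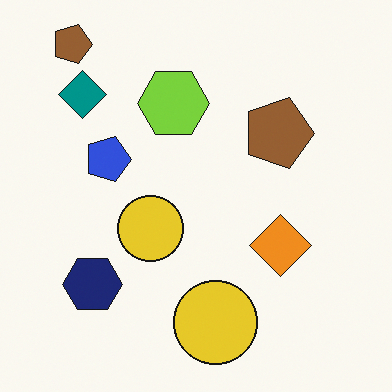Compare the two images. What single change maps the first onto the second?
The image was rotated 90° clockwise.

The teal diamond sits in the bottom-left of the first image and the top-left of the second — consistent with a whole-image 90° clockwise rotation.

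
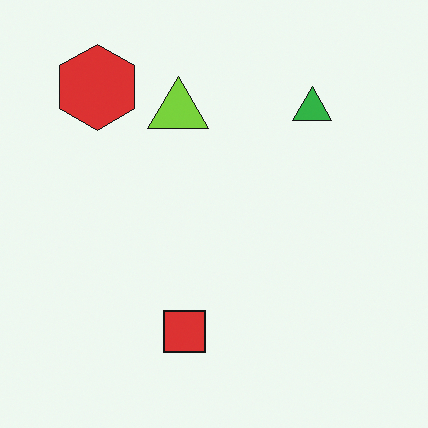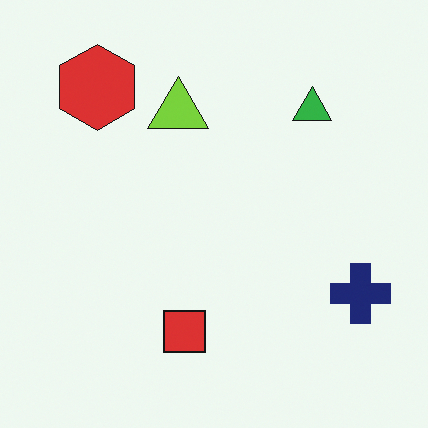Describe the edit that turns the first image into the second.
Overlaid with an additional navy cross.

A navy cross appears in the second image that is absent from the first.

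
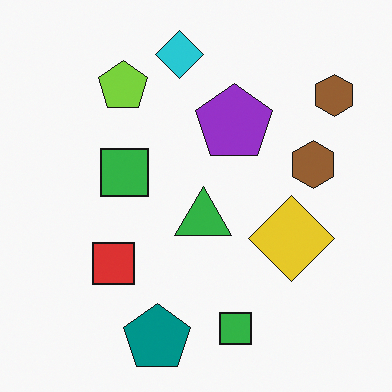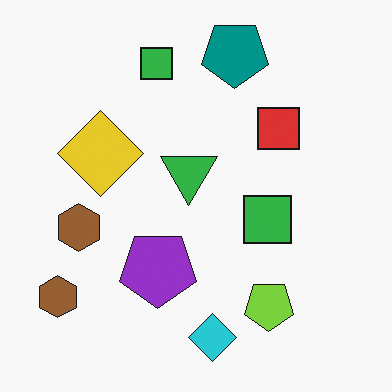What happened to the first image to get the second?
The image was rotated 180°.

The teal pentagon sits in the bottom of the first image and the top of the second — consistent with a whole-image 180° rotation.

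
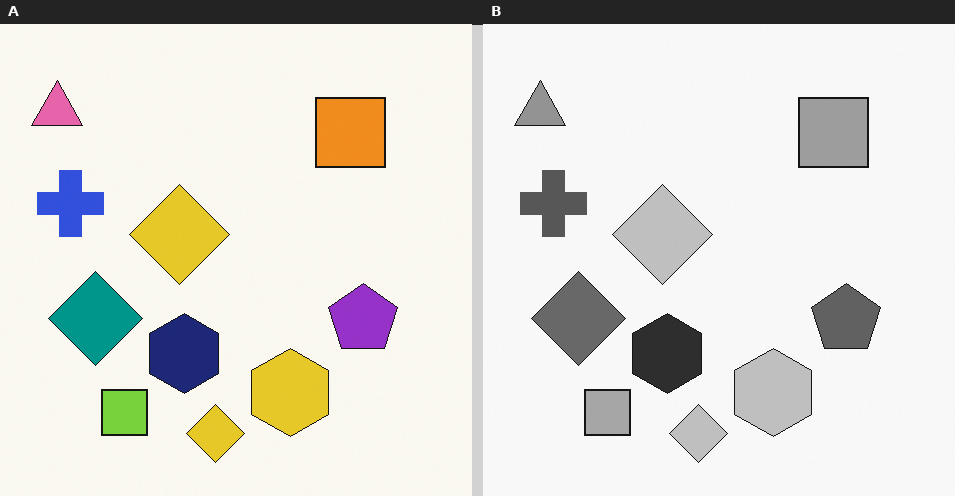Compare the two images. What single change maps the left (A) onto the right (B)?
This is the original image converted to grayscale.

All color is removed — every shape is now a shade of grey.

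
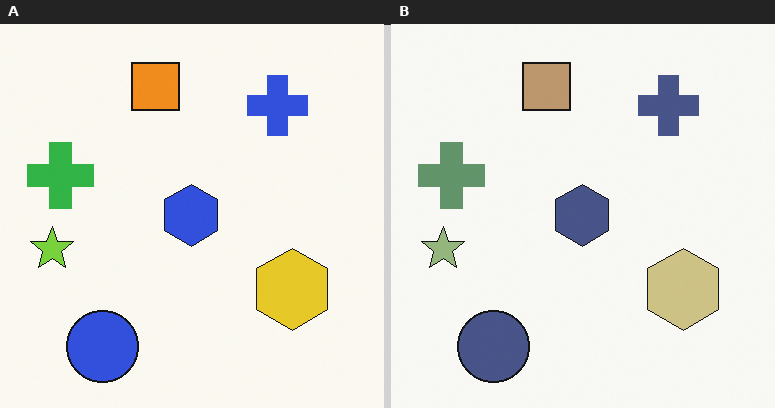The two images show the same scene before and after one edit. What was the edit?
This is the original image made much more muted (saturation change).

All colors are more muted and greyish — a global saturation change.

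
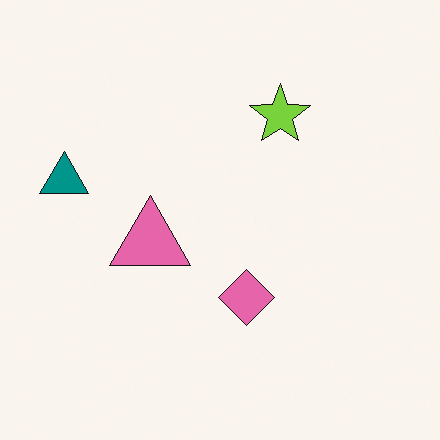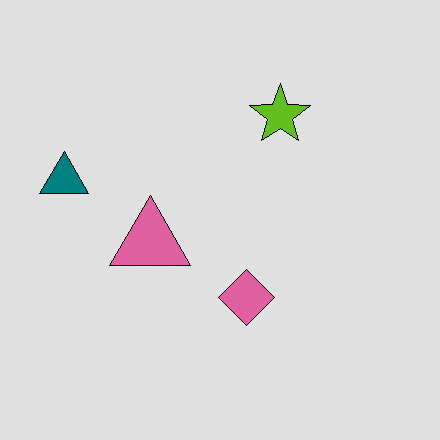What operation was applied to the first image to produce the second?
It was posterized to a reduced palette.

Each flat color has snapped to a coarser quantized level — most visibly, the near-white background has dropped to a flat grey.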